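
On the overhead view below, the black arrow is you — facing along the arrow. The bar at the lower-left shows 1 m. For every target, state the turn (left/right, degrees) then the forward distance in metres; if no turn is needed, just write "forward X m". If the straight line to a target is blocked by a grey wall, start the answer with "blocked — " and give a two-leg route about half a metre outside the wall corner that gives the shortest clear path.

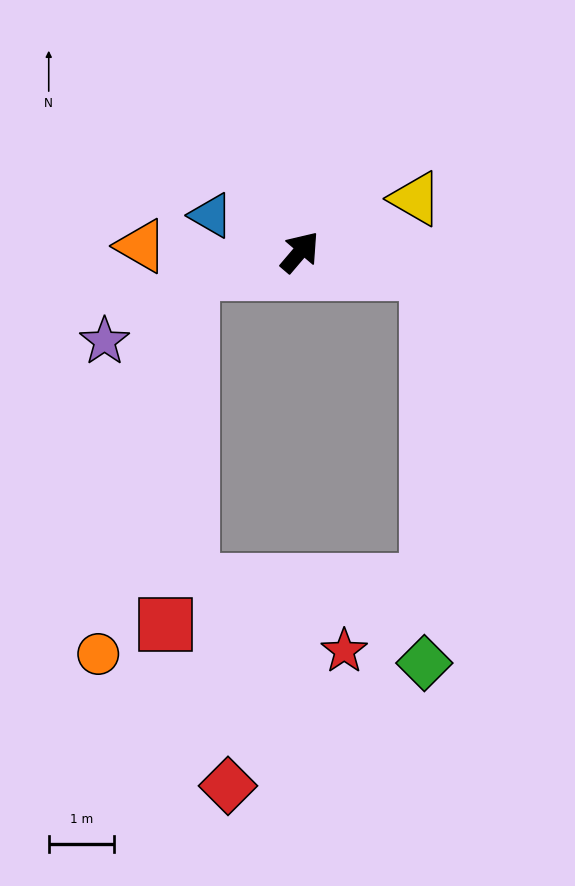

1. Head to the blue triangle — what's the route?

turn left 108°, forward 1.5 m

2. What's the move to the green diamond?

blocked — turn right 59°, forward 2.0 m, then turn right 81°, forward 6.0 m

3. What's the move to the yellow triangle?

turn right 25°, forward 1.9 m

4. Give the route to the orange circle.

blocked — turn left 141°, forward 1.7 m, then turn left 66°, forward 6.0 m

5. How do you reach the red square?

blocked — turn left 141°, forward 1.7 m, then turn left 75°, forward 5.4 m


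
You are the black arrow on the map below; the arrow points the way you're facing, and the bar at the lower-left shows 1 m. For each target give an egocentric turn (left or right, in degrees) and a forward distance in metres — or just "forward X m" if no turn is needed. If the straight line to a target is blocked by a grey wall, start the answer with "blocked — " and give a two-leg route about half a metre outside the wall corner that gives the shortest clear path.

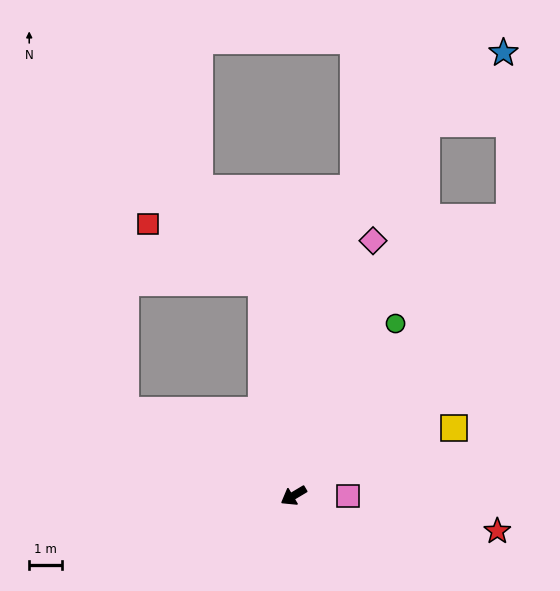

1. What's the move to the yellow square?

turn left 172°, forward 5.3 m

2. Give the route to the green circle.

turn right 151°, forward 6.1 m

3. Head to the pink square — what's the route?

turn left 148°, forward 1.6 m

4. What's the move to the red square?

blocked — turn right 112°, forward 6.6 m, then turn left 54°, forward 3.9 m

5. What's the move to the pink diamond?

turn right 138°, forward 8.1 m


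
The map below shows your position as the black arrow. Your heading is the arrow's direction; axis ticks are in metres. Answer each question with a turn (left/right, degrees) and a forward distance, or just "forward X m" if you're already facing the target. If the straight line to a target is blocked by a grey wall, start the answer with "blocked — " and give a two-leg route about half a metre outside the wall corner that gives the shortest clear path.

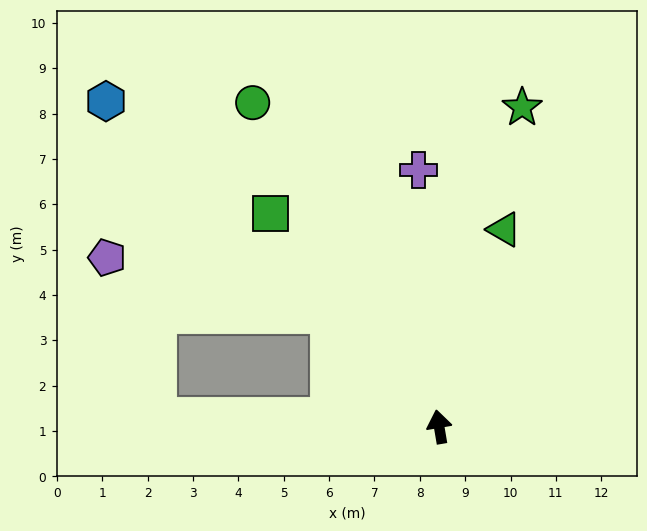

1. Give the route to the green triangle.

turn right 28°, forward 4.6 m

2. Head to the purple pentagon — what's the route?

blocked — turn left 35°, forward 3.5 m, then turn left 31°, forward 5.1 m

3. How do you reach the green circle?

turn left 20°, forward 8.2 m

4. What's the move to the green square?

turn left 29°, forward 6.0 m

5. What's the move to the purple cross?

turn right 5°, forward 5.7 m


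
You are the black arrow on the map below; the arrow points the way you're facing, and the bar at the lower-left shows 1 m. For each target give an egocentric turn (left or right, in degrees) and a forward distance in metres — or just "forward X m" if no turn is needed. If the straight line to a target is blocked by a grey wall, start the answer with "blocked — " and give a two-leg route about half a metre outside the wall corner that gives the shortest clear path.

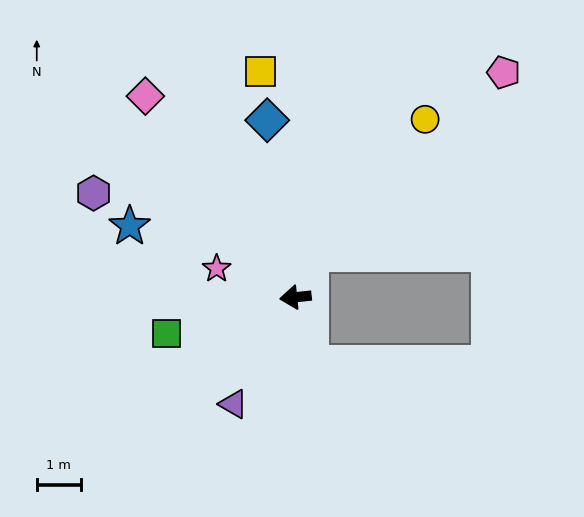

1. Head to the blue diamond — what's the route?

turn right 87°, forward 4.1 m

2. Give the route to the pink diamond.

turn right 59°, forward 5.7 m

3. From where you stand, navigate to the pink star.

turn right 26°, forward 1.9 m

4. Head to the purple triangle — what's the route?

turn left 54°, forward 2.8 m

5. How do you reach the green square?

turn left 10°, forward 3.0 m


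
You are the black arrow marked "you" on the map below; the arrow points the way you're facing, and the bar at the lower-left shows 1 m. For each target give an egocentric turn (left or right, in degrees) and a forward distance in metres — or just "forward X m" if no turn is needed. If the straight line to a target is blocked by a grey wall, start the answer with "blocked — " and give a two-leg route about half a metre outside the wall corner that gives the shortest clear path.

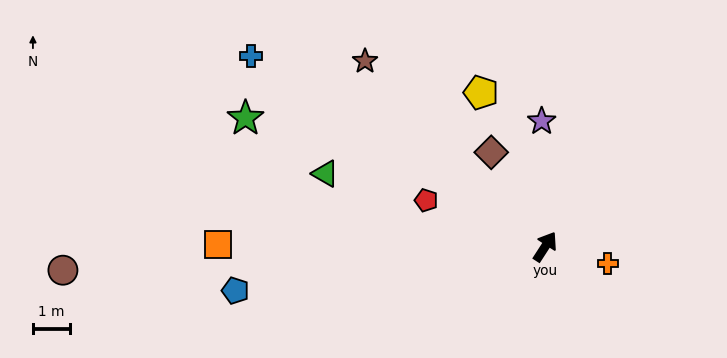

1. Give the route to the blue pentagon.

turn left 131°, forward 8.5 m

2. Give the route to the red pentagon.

turn left 102°, forward 3.5 m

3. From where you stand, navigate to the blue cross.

turn left 90°, forward 9.5 m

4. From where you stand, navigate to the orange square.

turn left 123°, forward 8.9 m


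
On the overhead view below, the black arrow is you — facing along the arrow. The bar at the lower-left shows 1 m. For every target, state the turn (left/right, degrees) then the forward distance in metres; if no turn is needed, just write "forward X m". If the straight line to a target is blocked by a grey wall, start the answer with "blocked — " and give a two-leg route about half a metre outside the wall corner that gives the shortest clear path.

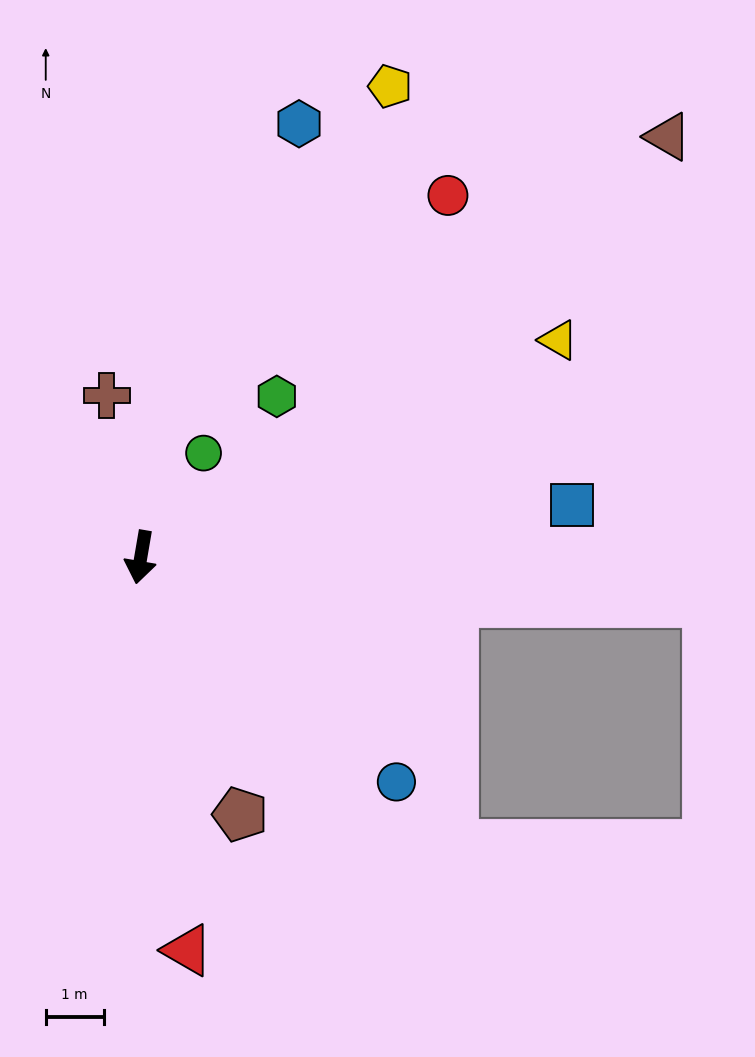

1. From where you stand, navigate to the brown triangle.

turn left 138°, forward 11.7 m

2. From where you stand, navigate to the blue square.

turn left 107°, forward 7.5 m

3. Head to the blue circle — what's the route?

turn left 58°, forward 5.9 m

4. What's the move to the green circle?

turn left 159°, forward 2.1 m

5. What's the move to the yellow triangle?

turn left 127°, forward 8.1 m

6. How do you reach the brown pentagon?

turn left 31°, forward 4.8 m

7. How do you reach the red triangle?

turn left 16°, forward 6.8 m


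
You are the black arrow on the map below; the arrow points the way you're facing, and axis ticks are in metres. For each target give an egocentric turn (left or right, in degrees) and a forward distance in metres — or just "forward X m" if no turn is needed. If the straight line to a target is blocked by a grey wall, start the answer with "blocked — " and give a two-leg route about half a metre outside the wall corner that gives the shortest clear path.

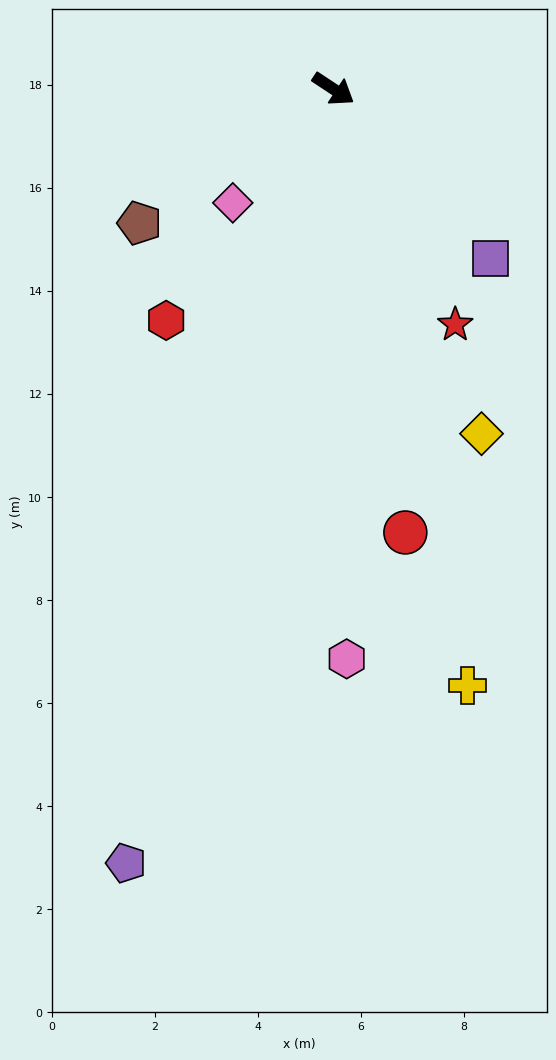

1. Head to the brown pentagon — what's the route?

turn right 112°, forward 4.6 m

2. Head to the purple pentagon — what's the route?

turn right 72°, forward 15.6 m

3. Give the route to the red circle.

turn right 47°, forward 8.7 m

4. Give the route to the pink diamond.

turn right 98°, forward 3.0 m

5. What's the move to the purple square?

turn right 14°, forward 4.5 m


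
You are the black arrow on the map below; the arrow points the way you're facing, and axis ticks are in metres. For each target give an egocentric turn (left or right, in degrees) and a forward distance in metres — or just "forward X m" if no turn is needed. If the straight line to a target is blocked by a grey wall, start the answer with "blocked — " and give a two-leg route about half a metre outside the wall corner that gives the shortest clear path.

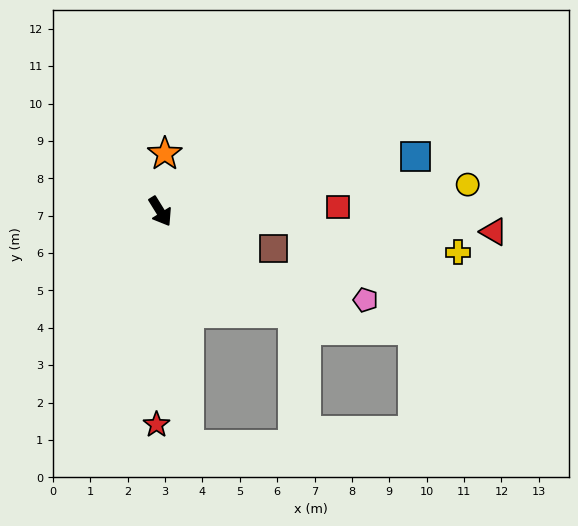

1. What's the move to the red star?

turn right 33°, forward 5.7 m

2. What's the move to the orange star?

turn left 144°, forward 1.5 m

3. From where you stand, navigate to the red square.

turn left 60°, forward 4.8 m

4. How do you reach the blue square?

turn left 70°, forward 7.0 m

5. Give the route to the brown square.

turn left 40°, forward 3.2 m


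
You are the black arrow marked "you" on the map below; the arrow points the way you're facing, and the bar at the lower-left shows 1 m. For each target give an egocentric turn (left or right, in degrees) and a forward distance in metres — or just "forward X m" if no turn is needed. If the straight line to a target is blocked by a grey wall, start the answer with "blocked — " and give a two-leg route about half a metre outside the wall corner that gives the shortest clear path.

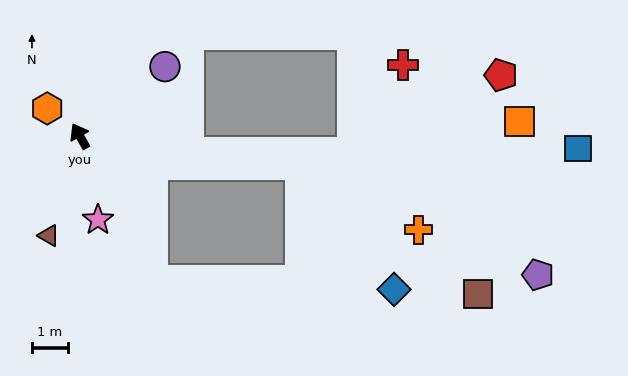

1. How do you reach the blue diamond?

blocked — turn right 127°, forward 6.2 m, then turn right 46°, forward 4.3 m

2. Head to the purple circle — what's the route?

turn right 80°, forward 3.1 m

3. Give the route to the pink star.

turn left 163°, forward 2.4 m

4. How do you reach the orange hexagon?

turn left 20°, forward 1.2 m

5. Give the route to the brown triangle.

turn left 133°, forward 2.9 m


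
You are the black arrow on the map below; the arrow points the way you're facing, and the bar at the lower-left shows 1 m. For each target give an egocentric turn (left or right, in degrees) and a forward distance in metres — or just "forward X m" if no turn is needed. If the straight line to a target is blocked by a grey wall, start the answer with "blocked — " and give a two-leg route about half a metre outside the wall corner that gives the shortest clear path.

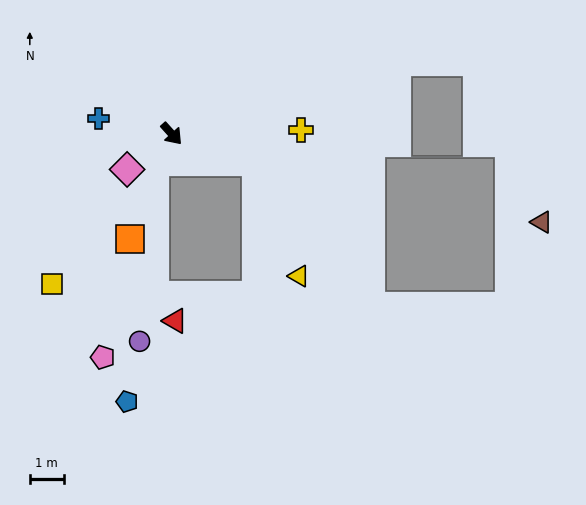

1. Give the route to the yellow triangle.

blocked — turn left 30°, forward 2.6 m, then turn right 52°, forward 3.6 m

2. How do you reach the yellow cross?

turn left 50°, forward 3.8 m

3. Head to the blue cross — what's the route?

turn right 144°, forward 2.2 m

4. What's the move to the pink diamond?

turn right 93°, forward 1.7 m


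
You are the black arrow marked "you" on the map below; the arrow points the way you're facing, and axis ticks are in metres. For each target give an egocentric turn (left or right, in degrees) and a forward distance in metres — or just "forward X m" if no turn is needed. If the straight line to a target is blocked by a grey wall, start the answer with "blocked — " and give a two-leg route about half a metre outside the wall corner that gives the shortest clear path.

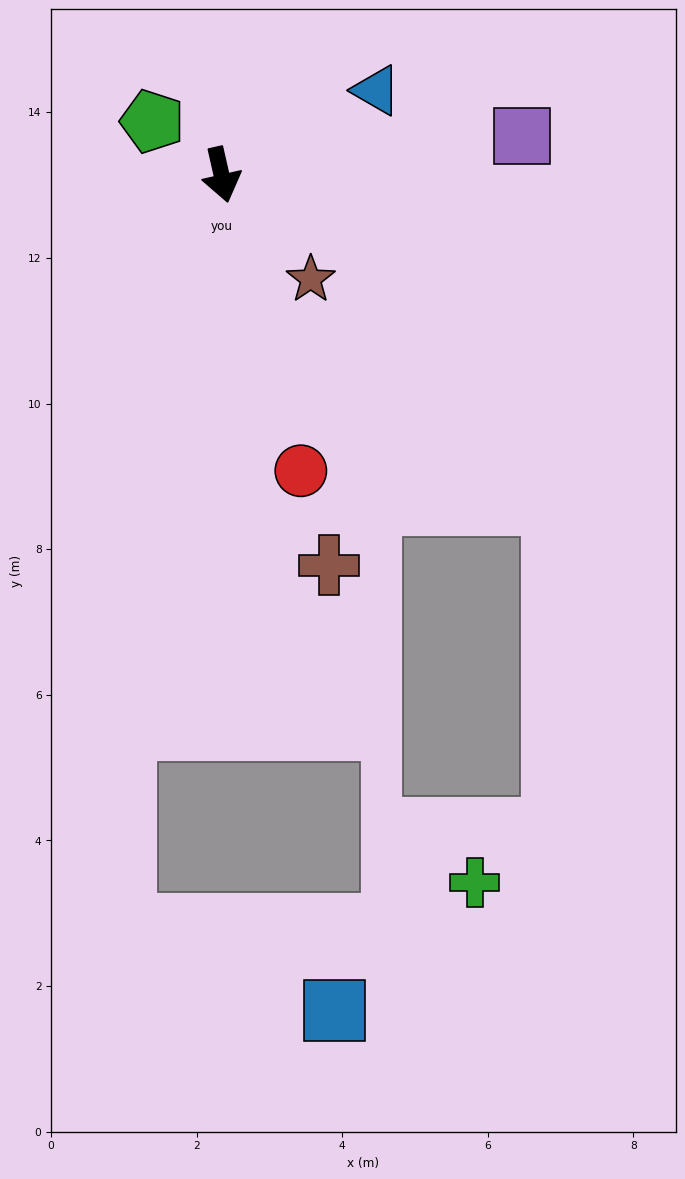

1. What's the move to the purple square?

turn left 85°, forward 4.2 m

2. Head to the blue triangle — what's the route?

turn left 106°, forward 2.4 m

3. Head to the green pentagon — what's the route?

turn right 140°, forward 1.2 m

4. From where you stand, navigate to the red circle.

turn left 2°, forward 4.2 m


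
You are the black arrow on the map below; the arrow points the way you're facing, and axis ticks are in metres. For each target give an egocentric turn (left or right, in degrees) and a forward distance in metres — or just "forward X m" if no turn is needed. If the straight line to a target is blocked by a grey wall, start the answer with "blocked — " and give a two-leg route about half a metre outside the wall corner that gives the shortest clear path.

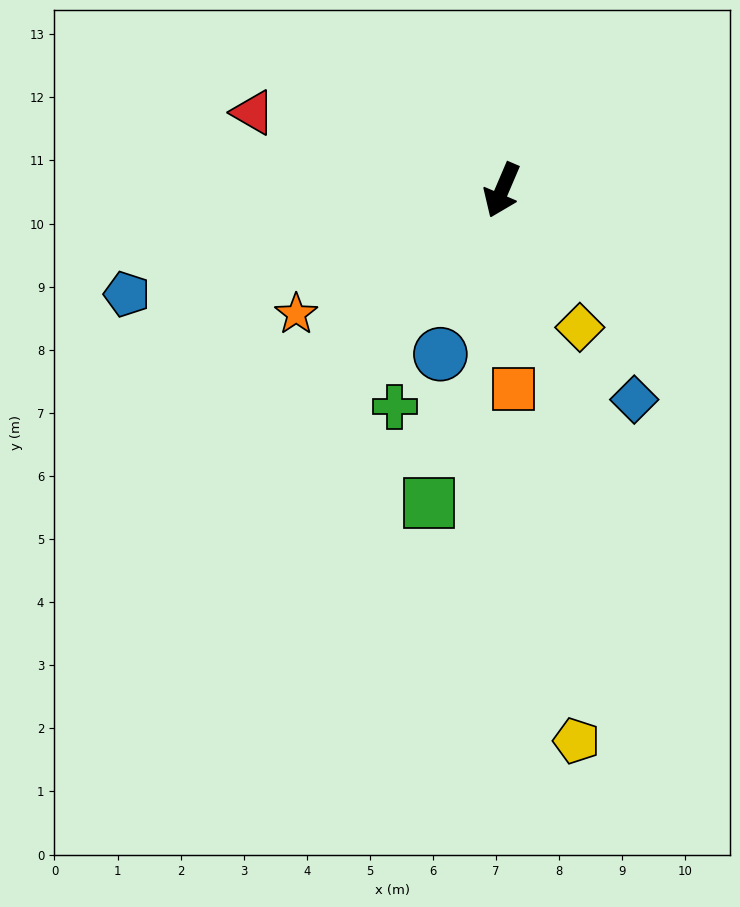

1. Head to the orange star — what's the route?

turn right 36°, forward 3.8 m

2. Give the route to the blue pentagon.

turn right 51°, forward 6.2 m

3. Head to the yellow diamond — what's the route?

turn left 53°, forward 2.5 m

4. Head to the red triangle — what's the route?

turn right 84°, forward 4.1 m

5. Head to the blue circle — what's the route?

turn left 3°, forward 2.8 m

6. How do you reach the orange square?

turn left 27°, forward 3.2 m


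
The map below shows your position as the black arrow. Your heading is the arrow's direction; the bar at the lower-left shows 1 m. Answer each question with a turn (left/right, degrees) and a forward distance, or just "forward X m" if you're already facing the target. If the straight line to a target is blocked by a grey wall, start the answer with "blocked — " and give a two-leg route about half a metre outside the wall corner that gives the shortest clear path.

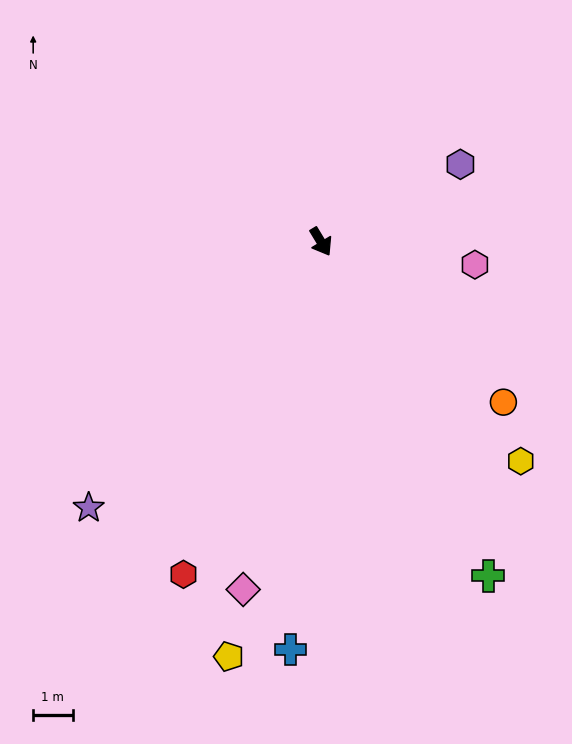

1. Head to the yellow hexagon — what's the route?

turn left 11°, forward 7.5 m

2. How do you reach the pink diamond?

turn right 44°, forward 9.0 m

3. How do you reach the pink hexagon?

turn left 50°, forward 3.9 m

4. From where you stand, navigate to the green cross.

turn right 5°, forward 9.5 m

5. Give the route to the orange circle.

turn left 18°, forward 6.2 m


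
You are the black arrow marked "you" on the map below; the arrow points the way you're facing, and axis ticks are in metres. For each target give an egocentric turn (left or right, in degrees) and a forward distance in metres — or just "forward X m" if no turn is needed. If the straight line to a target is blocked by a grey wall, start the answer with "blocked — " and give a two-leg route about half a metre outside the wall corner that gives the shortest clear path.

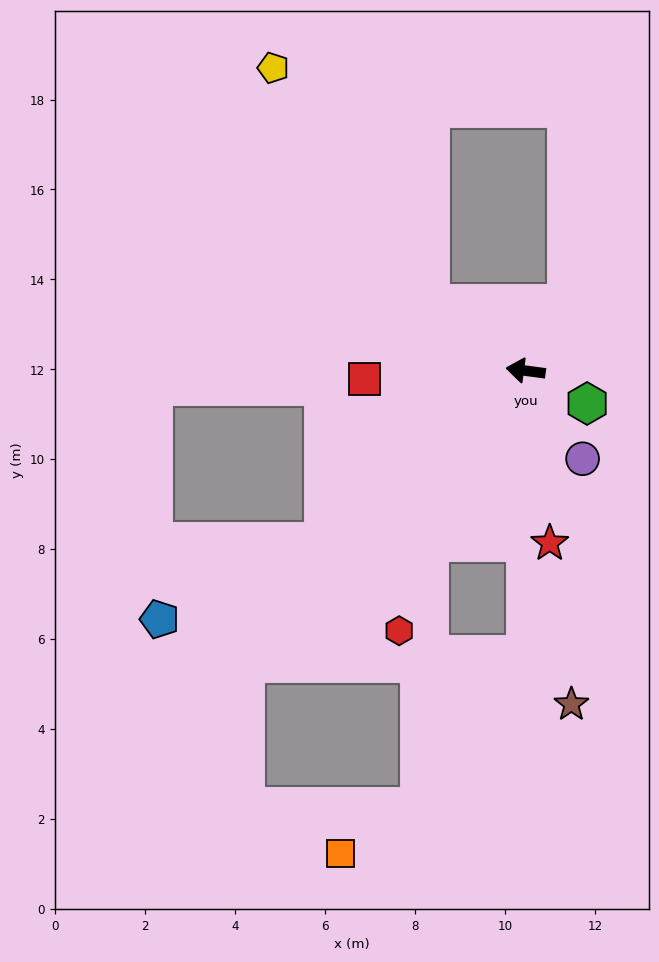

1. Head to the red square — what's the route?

turn left 10°, forward 3.6 m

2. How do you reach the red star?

turn left 106°, forward 3.9 m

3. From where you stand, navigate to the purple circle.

turn left 130°, forward 2.3 m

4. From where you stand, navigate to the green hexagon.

turn left 159°, forward 1.5 m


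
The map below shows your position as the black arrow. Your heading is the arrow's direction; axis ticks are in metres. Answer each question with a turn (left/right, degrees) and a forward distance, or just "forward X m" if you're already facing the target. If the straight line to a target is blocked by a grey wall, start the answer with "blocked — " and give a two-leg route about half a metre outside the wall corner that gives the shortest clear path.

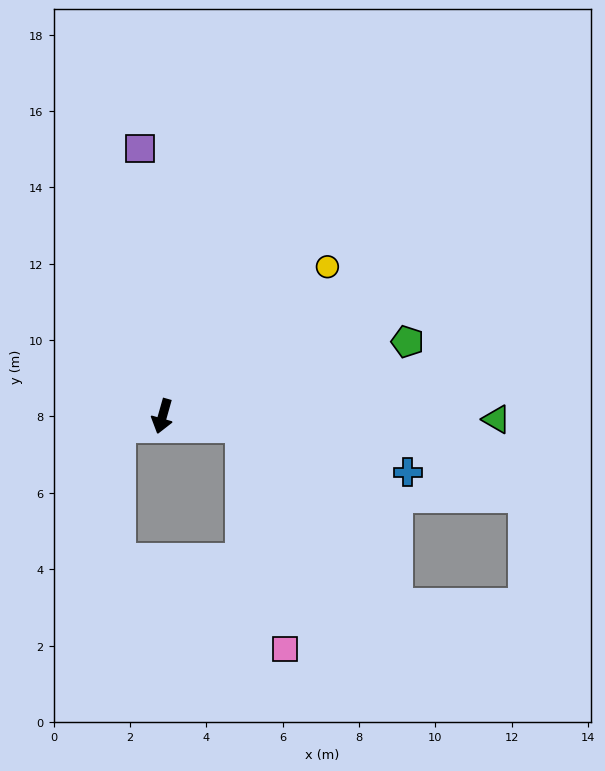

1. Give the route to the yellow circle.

turn left 148°, forward 5.8 m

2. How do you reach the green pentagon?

turn left 123°, forward 6.7 m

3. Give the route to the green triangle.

turn left 105°, forward 8.7 m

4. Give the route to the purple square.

turn right 159°, forward 7.0 m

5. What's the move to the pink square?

blocked — turn left 98°, forward 2.1 m, then turn right 71°, forward 6.0 m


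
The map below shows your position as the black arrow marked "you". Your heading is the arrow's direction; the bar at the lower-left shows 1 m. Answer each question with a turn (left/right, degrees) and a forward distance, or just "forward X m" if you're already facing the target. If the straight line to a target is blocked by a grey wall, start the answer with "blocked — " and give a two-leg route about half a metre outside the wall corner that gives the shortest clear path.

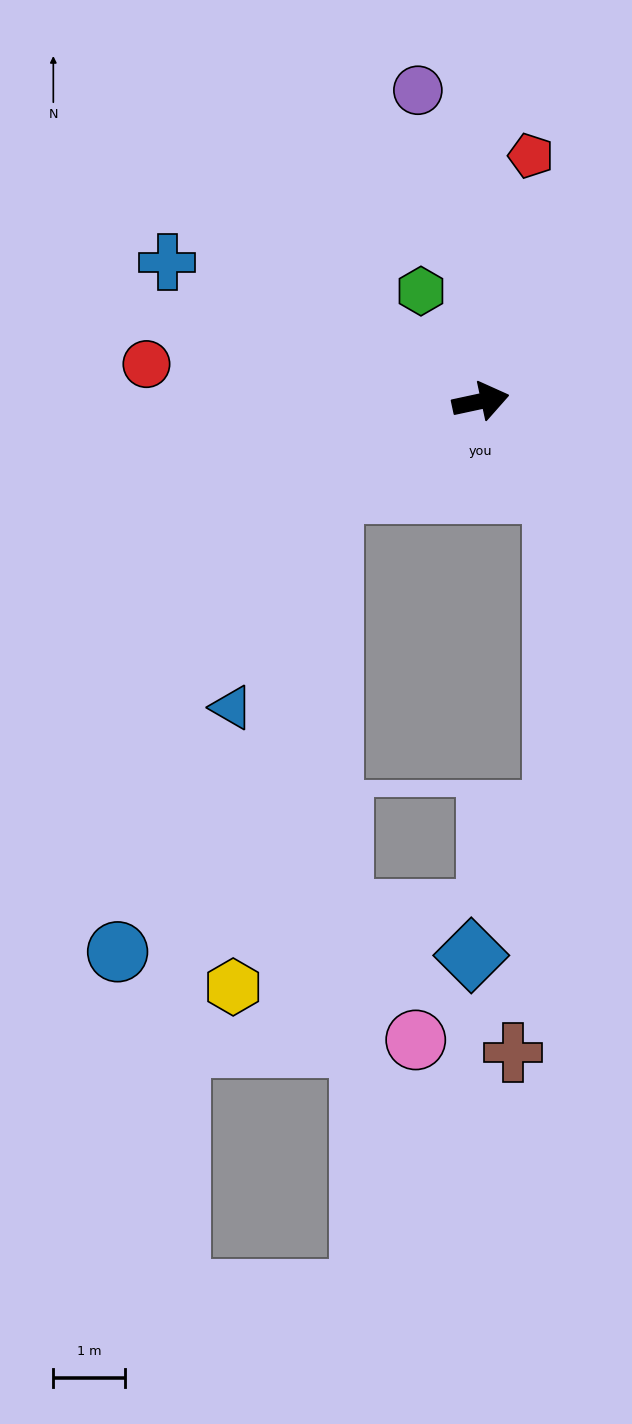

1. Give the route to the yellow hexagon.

blocked — turn right 161°, forward 2.4 m, then turn left 47°, forward 7.0 m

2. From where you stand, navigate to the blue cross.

turn left 144°, forward 4.8 m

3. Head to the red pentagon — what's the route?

turn left 66°, forward 3.5 m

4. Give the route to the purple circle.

turn left 89°, forward 4.4 m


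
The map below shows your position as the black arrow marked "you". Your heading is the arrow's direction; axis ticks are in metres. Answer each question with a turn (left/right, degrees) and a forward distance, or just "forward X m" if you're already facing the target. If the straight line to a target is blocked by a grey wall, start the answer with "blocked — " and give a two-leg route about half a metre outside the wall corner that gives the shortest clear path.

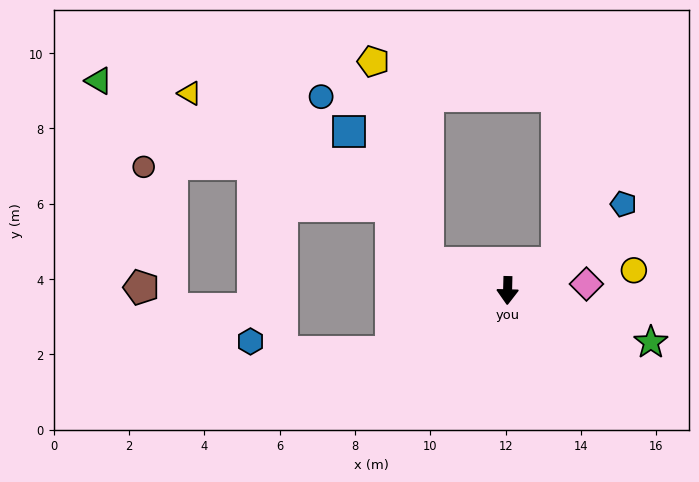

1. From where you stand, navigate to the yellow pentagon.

blocked — turn right 108°, forward 2.2 m, then turn right 55°, forward 5.5 m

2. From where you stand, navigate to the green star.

turn left 72°, forward 4.0 m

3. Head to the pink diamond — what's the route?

turn left 96°, forward 2.1 m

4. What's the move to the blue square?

blocked — turn right 108°, forward 2.2 m, then turn right 39°, forward 4.1 m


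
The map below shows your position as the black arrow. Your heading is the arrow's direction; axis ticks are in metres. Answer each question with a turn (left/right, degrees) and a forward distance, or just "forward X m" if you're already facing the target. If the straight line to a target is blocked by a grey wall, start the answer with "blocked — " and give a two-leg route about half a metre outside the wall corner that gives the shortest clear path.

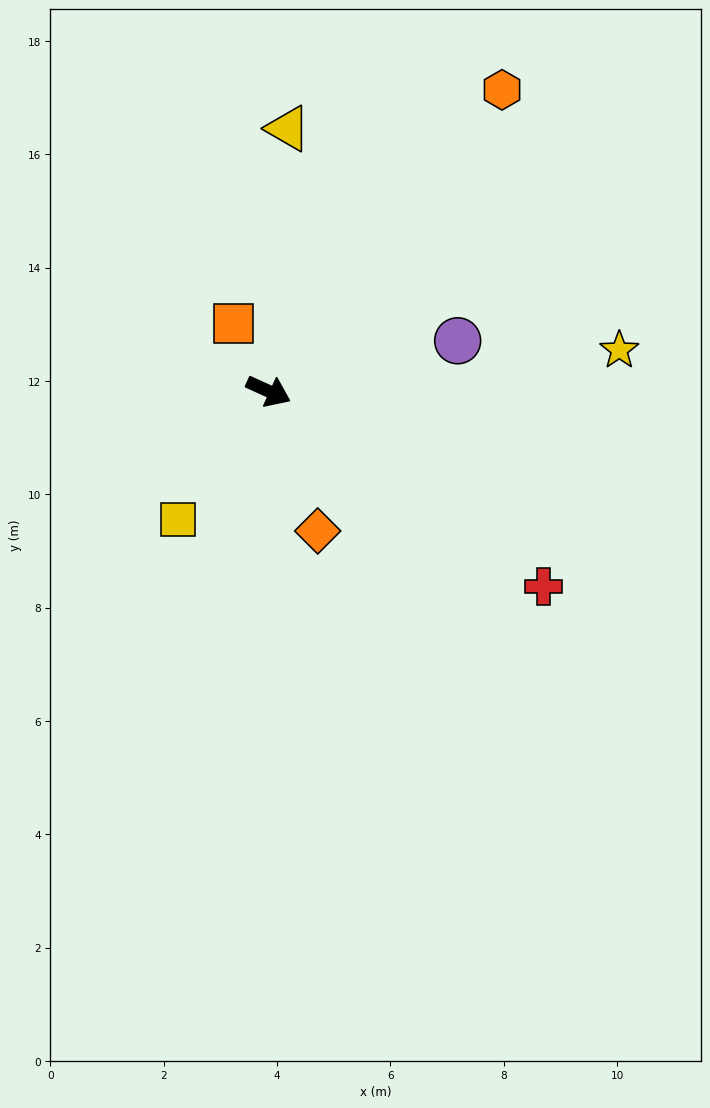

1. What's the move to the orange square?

turn left 142°, forward 1.4 m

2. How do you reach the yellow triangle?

turn left 110°, forward 4.6 m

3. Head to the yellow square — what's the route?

turn right 101°, forward 2.8 m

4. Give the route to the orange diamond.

turn right 46°, forward 2.6 m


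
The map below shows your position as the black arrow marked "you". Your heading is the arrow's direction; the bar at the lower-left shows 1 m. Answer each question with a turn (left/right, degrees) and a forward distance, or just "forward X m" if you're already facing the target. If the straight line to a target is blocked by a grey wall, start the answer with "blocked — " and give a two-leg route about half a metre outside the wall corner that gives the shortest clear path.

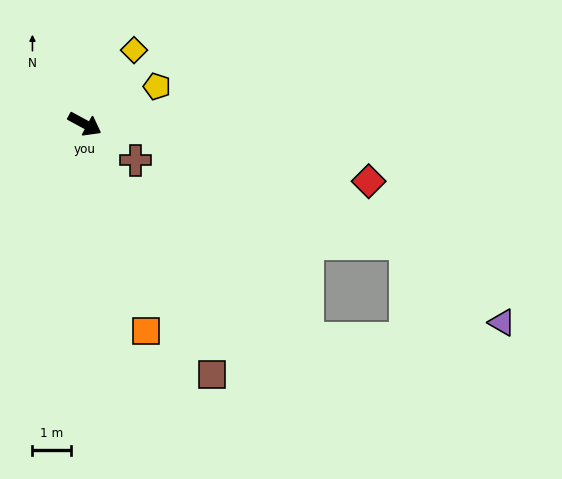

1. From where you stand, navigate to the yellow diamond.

turn left 85°, forward 2.3 m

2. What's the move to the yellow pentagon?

turn left 56°, forward 2.1 m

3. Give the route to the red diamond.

turn left 17°, forward 7.6 m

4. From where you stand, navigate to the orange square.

turn right 45°, forward 5.7 m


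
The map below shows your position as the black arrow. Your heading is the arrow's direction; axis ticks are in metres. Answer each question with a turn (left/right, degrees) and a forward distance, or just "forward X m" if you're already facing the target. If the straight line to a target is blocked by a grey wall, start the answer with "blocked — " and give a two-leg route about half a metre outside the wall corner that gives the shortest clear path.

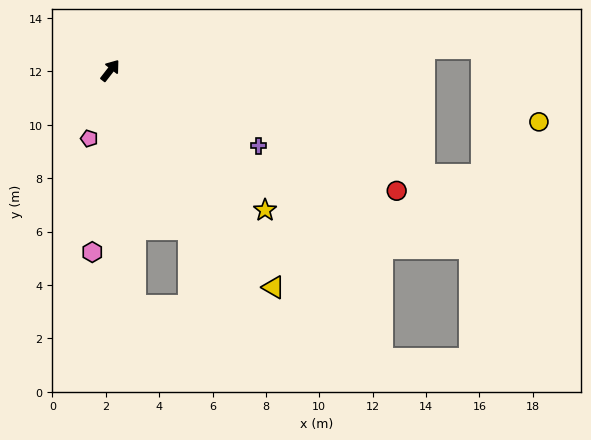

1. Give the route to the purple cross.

turn right 79°, forward 6.2 m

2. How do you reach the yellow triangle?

turn right 105°, forward 10.2 m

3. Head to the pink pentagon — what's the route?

turn right 159°, forward 2.7 m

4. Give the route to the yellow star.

turn right 94°, forward 7.8 m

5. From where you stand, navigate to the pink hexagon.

turn right 148°, forward 6.8 m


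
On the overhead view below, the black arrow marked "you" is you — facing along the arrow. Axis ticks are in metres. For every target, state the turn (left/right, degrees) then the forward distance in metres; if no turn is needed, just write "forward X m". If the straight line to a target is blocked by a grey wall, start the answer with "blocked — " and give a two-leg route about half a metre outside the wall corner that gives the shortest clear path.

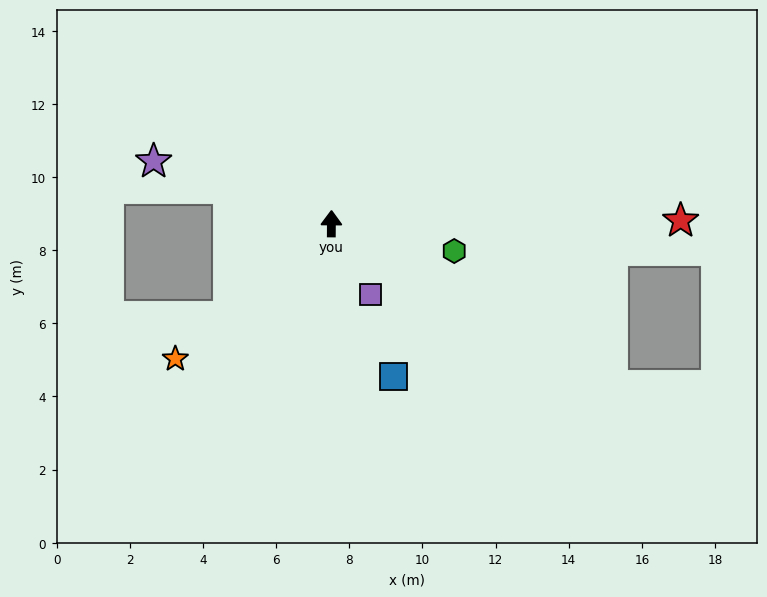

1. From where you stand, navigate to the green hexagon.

turn right 102°, forward 3.4 m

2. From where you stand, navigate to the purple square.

turn right 151°, forward 2.2 m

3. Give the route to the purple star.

turn left 71°, forward 5.1 m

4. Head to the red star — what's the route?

turn right 89°, forward 9.5 m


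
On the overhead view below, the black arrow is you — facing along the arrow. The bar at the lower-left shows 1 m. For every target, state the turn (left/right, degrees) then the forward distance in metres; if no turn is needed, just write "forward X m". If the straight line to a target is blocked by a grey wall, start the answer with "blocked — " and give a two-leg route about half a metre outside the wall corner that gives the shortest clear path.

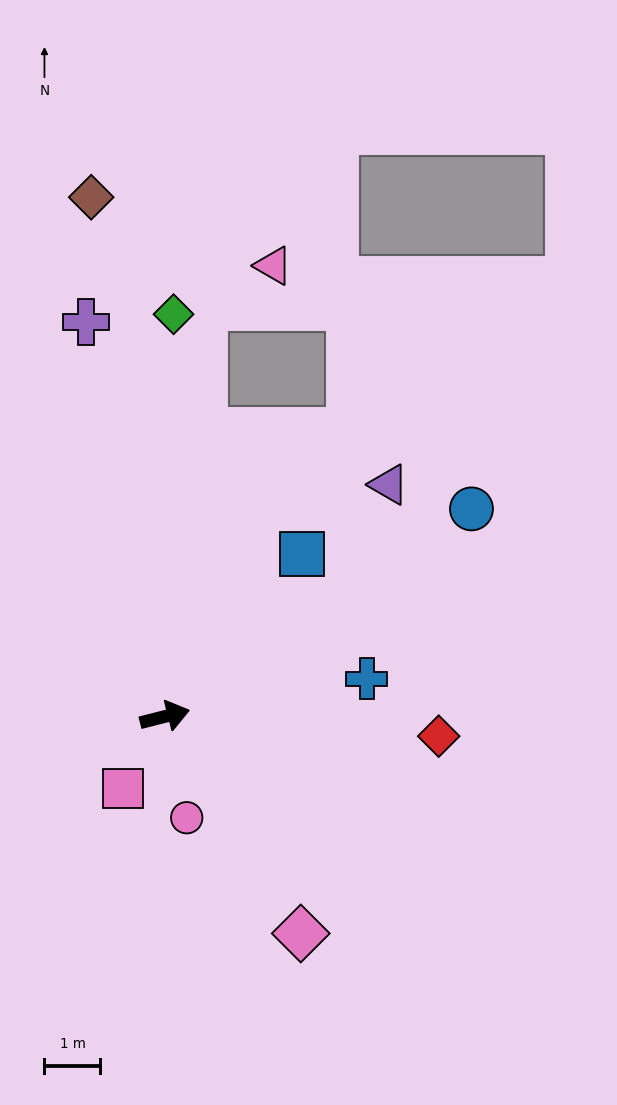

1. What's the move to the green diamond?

turn left 74°, forward 7.2 m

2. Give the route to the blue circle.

turn left 20°, forward 6.6 m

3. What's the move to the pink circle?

turn right 92°, forward 1.8 m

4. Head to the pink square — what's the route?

turn right 134°, forward 1.5 m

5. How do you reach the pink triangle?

blocked — turn left 70°, forward 7.4 m, then turn right 54°, forward 1.4 m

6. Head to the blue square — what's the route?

turn left 36°, forward 3.8 m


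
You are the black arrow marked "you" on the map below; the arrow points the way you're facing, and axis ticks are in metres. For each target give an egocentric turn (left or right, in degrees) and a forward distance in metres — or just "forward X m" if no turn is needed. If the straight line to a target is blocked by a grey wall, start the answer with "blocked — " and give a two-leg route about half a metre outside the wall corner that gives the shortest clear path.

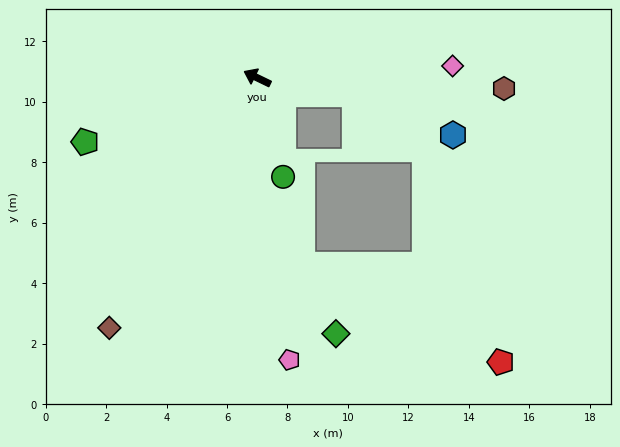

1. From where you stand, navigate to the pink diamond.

turn right 151°, forward 6.5 m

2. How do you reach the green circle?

turn left 130°, forward 3.4 m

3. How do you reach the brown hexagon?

turn right 157°, forward 8.2 m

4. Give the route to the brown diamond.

turn left 85°, forward 9.6 m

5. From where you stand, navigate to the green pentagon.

turn left 46°, forward 6.1 m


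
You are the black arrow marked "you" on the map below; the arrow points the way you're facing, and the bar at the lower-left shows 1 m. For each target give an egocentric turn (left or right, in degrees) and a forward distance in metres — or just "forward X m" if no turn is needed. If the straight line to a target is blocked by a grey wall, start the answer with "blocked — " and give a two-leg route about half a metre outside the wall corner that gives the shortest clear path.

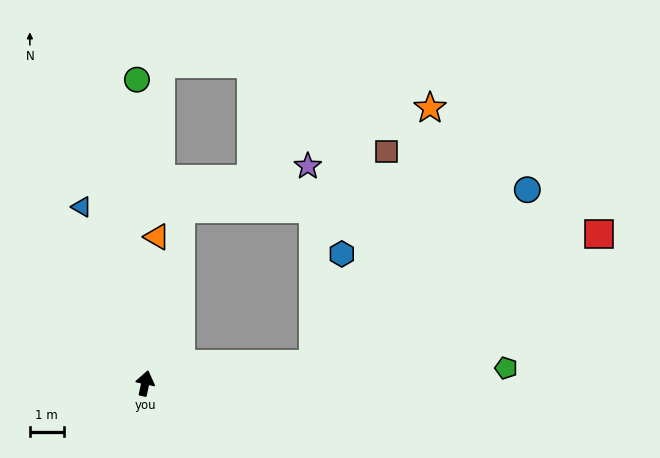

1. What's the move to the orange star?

blocked — turn right 71°, forward 5.0 m, then turn left 59°, forward 8.3 m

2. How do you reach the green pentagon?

turn right 75°, forward 10.6 m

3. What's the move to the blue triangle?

turn left 32°, forward 5.5 m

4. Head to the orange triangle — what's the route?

turn left 8°, forward 4.3 m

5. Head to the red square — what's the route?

blocked — turn right 71°, forward 5.0 m, then turn left 18°, forward 9.2 m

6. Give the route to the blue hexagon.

blocked — turn right 71°, forward 5.0 m, then turn left 69°, forward 3.3 m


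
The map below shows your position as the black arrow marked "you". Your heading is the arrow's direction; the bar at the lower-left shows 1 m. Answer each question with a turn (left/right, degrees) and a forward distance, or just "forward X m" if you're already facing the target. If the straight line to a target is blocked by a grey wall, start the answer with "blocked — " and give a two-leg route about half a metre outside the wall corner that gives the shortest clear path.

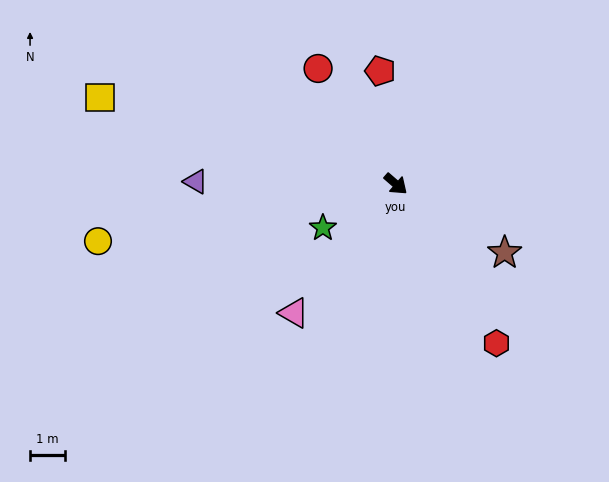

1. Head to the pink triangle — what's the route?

turn right 87°, forward 4.8 m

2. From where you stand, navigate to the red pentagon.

turn left 139°, forward 3.3 m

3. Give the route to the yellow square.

turn right 155°, forward 8.9 m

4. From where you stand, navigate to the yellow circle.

turn right 128°, forward 8.8 m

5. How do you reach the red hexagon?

turn right 17°, forward 5.4 m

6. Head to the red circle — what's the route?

turn left 165°, forward 4.0 m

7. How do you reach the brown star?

turn left 9°, forward 3.7 m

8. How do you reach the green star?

turn right 108°, forward 2.5 m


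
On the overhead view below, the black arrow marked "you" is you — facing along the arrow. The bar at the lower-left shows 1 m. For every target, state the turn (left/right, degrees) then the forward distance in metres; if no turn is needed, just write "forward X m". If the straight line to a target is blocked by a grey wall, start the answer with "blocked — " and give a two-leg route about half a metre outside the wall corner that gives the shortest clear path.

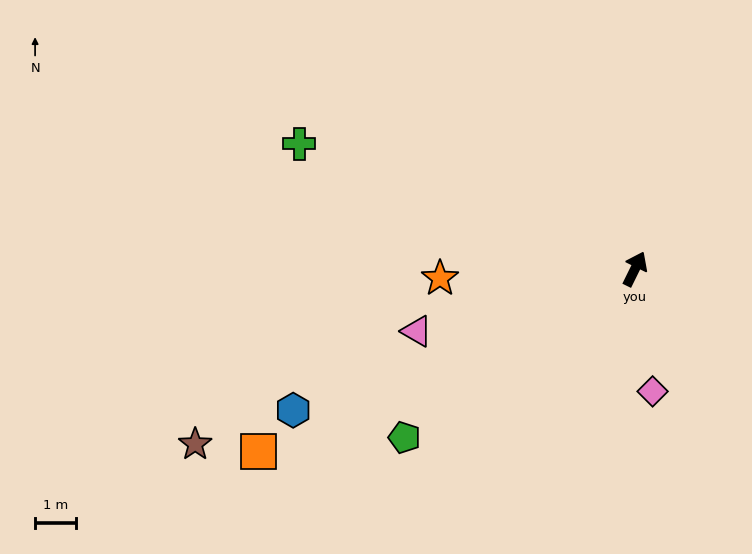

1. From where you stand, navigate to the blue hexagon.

turn left 139°, forward 9.0 m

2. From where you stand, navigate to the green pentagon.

turn left 152°, forward 6.9 m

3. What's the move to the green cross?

turn left 96°, forward 8.7 m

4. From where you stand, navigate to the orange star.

turn left 119°, forward 4.7 m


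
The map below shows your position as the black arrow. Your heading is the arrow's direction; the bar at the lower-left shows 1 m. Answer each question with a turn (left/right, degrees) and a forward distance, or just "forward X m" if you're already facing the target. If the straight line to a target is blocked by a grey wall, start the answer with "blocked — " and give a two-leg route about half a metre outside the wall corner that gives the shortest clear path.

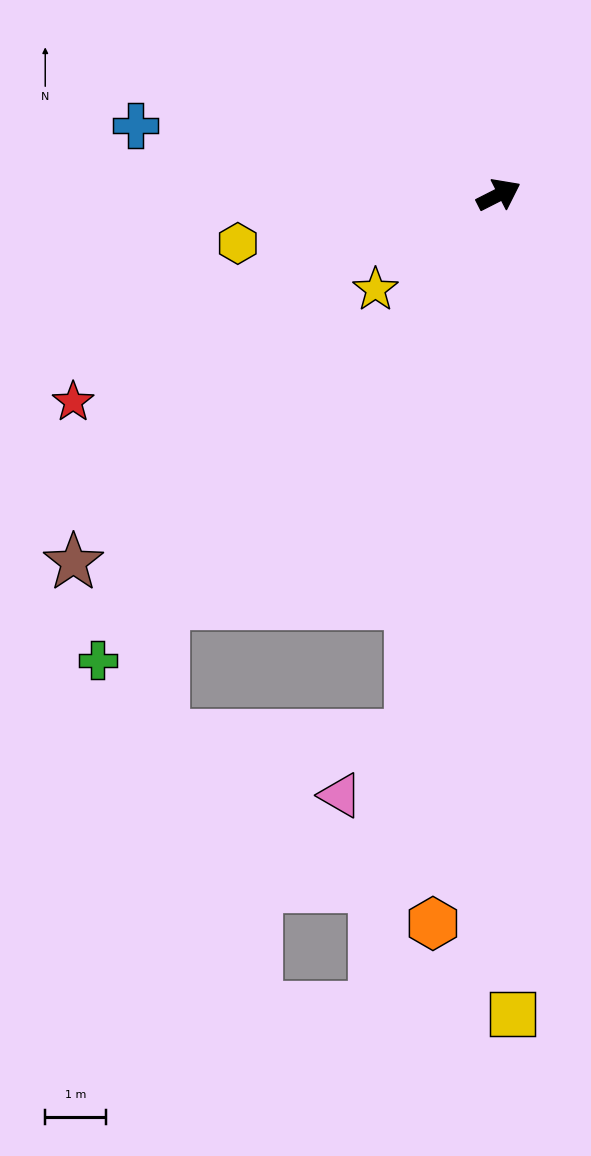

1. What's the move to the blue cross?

turn left 142°, forward 6.1 m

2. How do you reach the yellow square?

turn right 116°, forward 13.5 m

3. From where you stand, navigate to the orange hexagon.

turn right 122°, forward 12.1 m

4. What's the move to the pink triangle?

blocked — turn right 126°, forward 9.1 m, then turn right 40°, forward 1.5 m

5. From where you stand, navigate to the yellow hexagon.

turn left 164°, forward 4.4 m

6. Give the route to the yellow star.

turn right 169°, forward 2.6 m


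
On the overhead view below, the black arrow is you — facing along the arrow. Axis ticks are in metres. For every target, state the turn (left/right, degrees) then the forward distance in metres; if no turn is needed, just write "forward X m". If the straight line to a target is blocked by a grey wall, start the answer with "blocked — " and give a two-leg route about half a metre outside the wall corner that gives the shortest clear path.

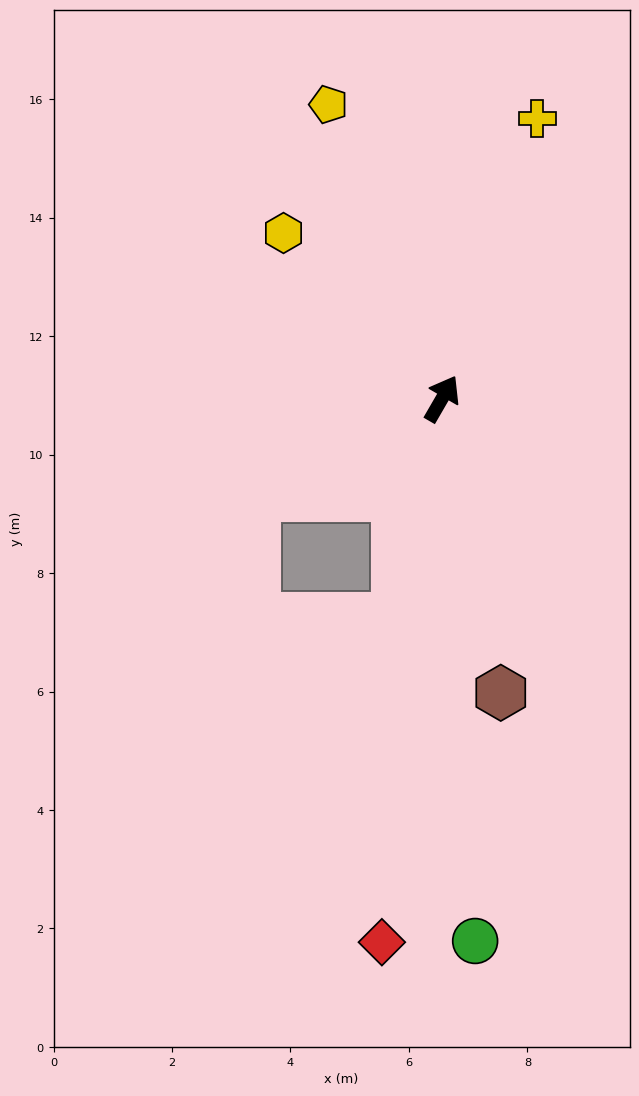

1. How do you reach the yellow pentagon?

turn left 51°, forward 5.3 m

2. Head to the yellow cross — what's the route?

turn left 11°, forward 5.0 m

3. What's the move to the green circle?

turn right 146°, forward 9.2 m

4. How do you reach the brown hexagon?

turn right 139°, forward 5.1 m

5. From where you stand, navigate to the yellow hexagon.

turn left 74°, forward 3.9 m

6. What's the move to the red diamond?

turn right 156°, forward 9.2 m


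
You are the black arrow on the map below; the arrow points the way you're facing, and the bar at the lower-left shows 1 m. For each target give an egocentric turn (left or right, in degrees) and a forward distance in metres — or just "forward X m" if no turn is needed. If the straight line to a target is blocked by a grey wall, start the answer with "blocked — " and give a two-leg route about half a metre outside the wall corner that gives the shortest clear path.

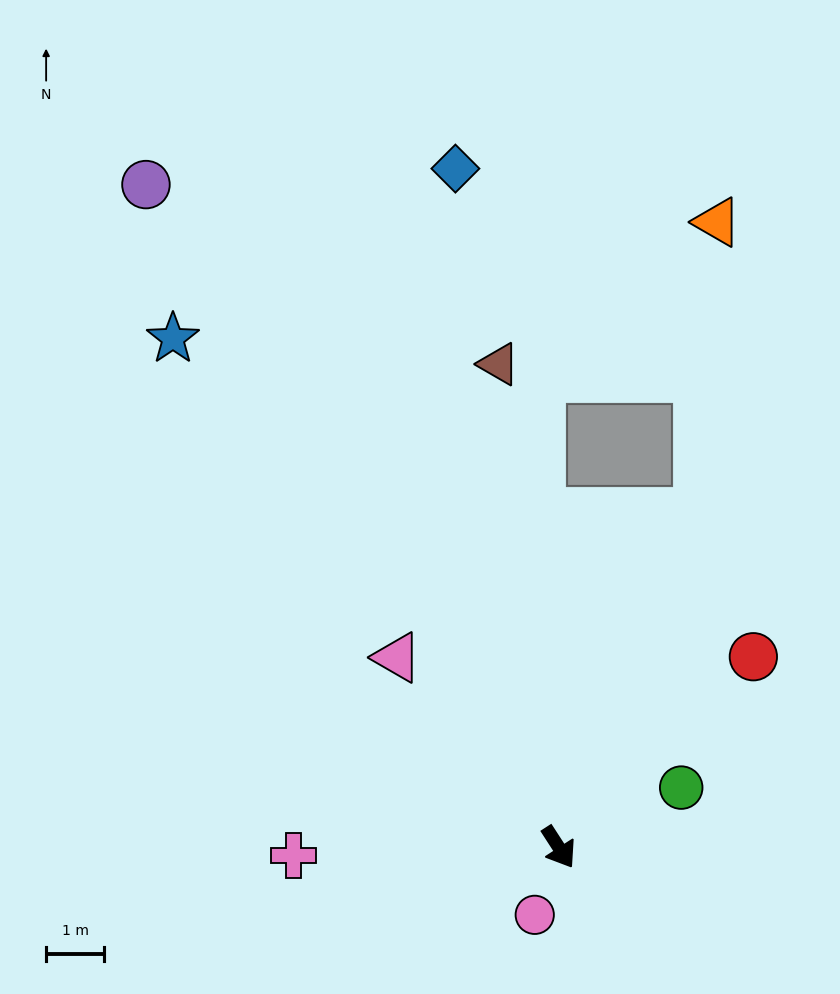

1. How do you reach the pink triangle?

turn right 172°, forward 4.3 m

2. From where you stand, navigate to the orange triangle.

blocked — turn left 125°, forward 6.2 m, then turn left 18°, forward 5.0 m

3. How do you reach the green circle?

turn left 83°, forward 2.3 m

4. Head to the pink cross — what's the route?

turn right 121°, forward 4.6 m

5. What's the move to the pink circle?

turn right 52°, forward 1.2 m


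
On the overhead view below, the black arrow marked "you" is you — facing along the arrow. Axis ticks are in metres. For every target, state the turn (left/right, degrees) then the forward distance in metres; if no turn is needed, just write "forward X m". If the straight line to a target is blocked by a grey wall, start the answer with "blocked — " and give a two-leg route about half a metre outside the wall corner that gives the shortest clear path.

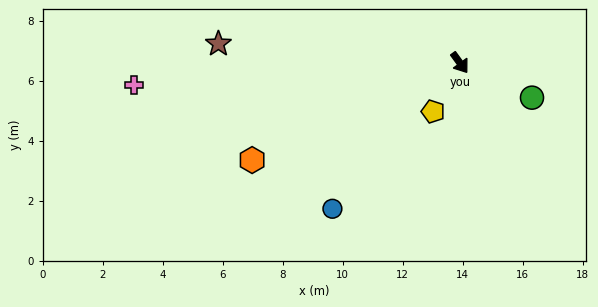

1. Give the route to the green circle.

turn left 28°, forward 2.7 m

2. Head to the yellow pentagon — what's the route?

turn right 65°, forward 1.9 m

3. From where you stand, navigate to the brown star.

turn right 130°, forward 8.1 m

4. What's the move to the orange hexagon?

turn right 101°, forward 7.6 m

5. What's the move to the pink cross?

turn right 122°, forward 10.9 m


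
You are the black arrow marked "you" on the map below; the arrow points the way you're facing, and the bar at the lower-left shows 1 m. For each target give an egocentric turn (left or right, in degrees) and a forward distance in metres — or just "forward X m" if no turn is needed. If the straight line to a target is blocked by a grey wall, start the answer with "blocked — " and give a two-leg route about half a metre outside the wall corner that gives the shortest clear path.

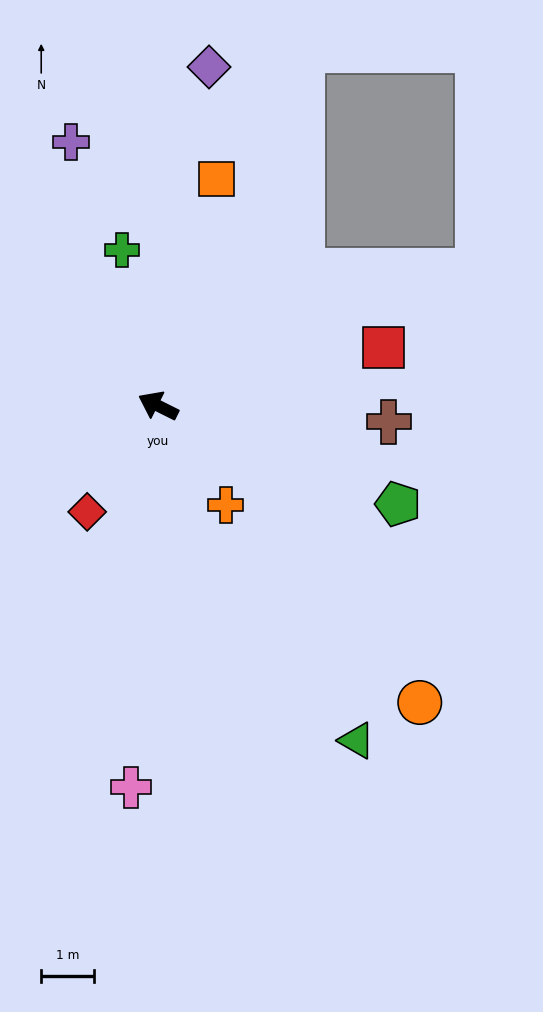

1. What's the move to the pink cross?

turn left 112°, forward 7.3 m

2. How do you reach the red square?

turn right 139°, forward 4.4 m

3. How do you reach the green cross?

turn right 50°, forward 3.0 m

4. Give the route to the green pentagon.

turn right 176°, forward 4.9 m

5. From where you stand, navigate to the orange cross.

turn left 151°, forward 2.3 m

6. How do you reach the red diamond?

turn left 83°, forward 2.4 m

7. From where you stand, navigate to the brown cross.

turn right 157°, forward 4.4 m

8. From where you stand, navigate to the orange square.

turn right 78°, forward 4.5 m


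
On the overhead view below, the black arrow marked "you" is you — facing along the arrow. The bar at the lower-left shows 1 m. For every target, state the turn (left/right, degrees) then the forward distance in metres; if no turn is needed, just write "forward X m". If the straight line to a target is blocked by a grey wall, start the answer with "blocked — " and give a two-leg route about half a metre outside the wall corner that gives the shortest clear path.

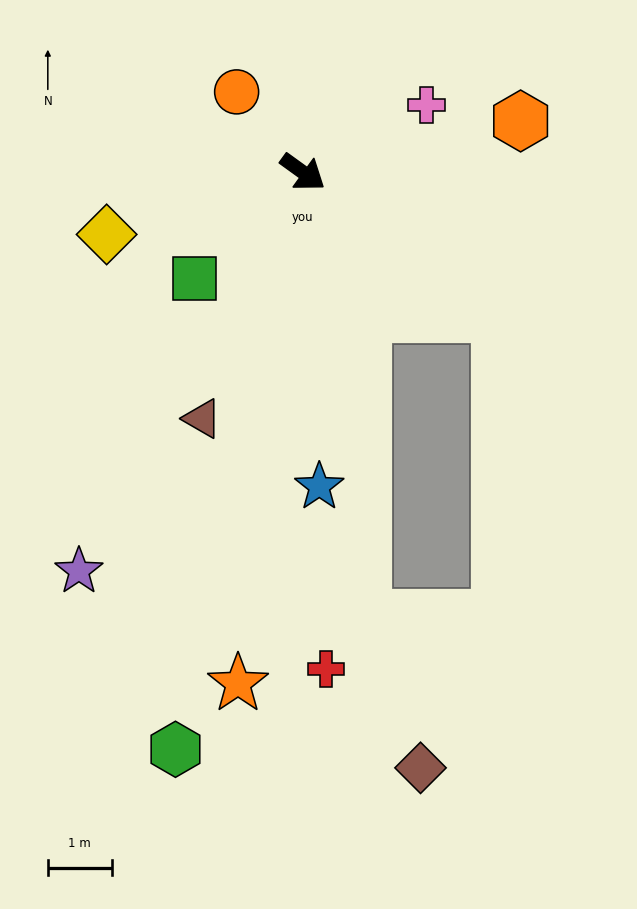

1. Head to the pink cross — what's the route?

turn left 64°, forward 2.2 m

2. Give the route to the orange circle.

turn left 165°, forward 1.6 m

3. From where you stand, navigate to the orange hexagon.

turn left 49°, forward 3.5 m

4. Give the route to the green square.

turn right 100°, forward 2.4 m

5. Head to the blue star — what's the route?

turn right 51°, forward 4.9 m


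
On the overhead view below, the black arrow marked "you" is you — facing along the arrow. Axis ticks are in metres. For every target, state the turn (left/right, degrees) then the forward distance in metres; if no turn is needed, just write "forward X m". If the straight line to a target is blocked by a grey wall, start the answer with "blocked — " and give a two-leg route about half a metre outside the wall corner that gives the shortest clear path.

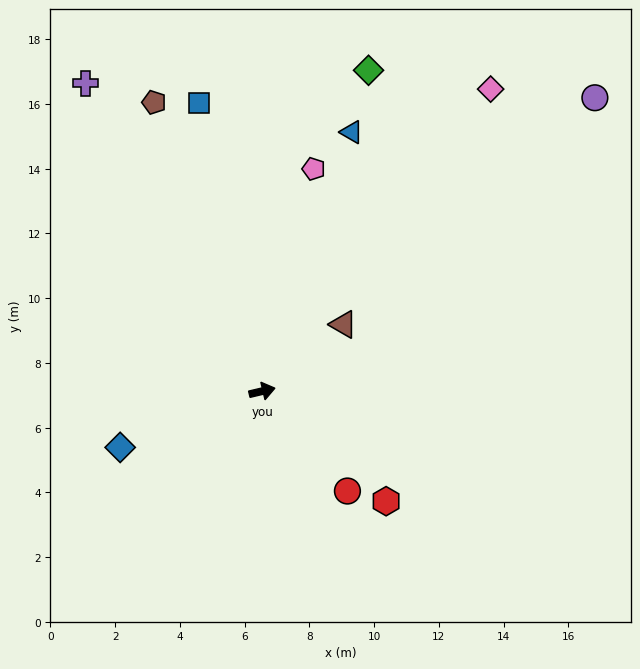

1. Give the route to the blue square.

turn left 89°, forward 9.1 m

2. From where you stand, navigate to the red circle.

turn right 63°, forward 4.1 m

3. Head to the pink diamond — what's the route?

turn left 40°, forward 11.7 m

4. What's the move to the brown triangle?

turn left 26°, forward 3.2 m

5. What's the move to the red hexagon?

turn right 55°, forward 5.1 m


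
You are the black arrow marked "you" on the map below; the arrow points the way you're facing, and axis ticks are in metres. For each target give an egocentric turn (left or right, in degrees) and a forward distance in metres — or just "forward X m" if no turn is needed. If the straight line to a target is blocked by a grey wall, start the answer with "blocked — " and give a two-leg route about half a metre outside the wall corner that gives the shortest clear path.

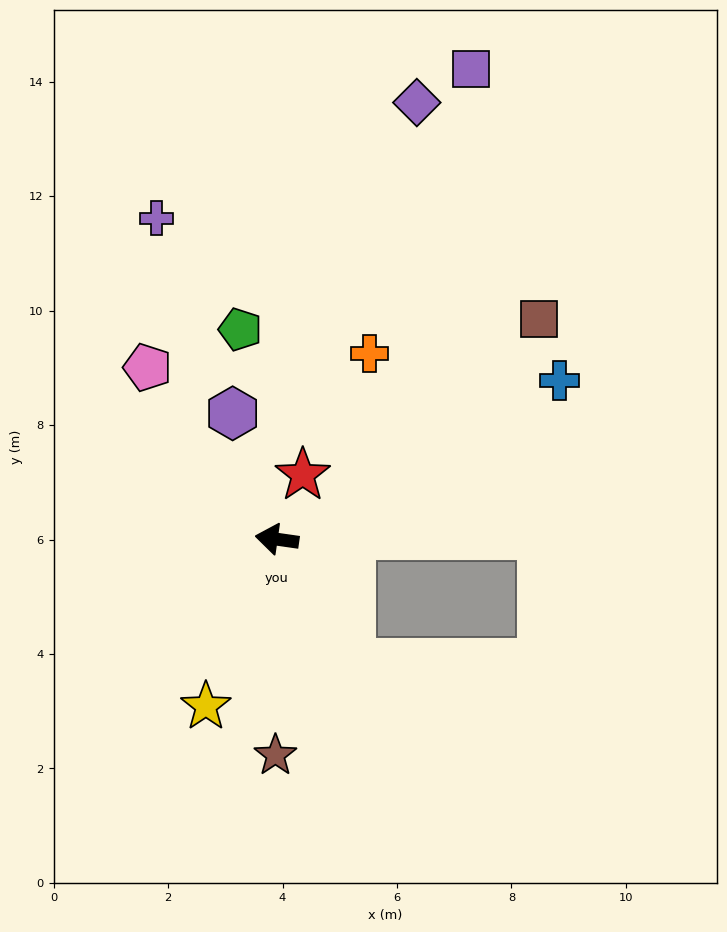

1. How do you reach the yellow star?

turn left 75°, forward 3.2 m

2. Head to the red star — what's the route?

turn right 104°, forward 1.2 m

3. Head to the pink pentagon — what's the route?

turn right 45°, forward 3.8 m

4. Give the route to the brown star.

turn left 98°, forward 3.8 m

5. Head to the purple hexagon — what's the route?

turn right 62°, forward 2.3 m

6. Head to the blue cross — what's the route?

turn right 143°, forward 5.7 m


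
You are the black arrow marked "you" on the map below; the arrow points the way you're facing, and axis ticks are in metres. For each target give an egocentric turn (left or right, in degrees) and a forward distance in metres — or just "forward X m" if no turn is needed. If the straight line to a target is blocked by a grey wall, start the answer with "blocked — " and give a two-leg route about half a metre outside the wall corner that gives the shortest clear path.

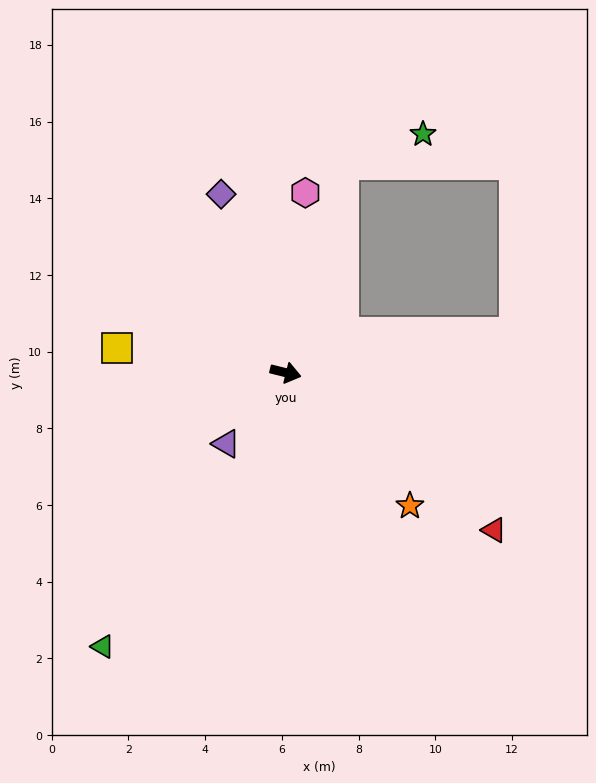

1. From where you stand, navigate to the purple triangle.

turn right 116°, forward 2.4 m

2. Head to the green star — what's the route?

blocked — turn left 89°, forward 5.6 m, then turn right 55°, forward 2.2 m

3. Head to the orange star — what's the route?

turn right 33°, forward 4.8 m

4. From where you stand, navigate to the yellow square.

turn right 174°, forward 4.4 m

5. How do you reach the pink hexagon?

turn left 98°, forward 4.7 m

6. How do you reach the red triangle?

turn right 23°, forward 6.8 m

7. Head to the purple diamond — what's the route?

turn left 124°, forward 4.9 m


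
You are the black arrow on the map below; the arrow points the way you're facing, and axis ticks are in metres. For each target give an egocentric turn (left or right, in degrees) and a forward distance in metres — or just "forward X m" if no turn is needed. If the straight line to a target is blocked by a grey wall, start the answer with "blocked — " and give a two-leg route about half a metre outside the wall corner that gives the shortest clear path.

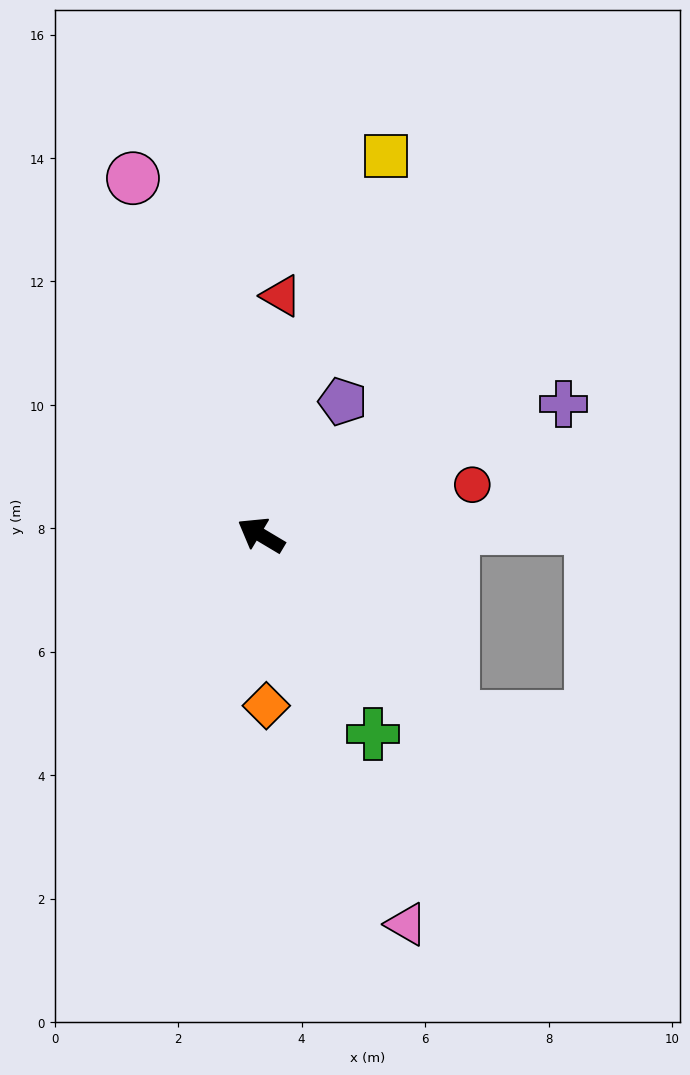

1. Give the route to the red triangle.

turn right 64°, forward 3.9 m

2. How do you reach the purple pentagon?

turn right 91°, forward 2.5 m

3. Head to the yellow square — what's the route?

turn right 77°, forward 6.5 m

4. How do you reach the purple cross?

turn right 126°, forward 5.3 m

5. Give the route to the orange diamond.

turn left 123°, forward 2.8 m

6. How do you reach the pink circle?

turn right 39°, forward 6.1 m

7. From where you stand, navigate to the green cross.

turn left 150°, forward 3.7 m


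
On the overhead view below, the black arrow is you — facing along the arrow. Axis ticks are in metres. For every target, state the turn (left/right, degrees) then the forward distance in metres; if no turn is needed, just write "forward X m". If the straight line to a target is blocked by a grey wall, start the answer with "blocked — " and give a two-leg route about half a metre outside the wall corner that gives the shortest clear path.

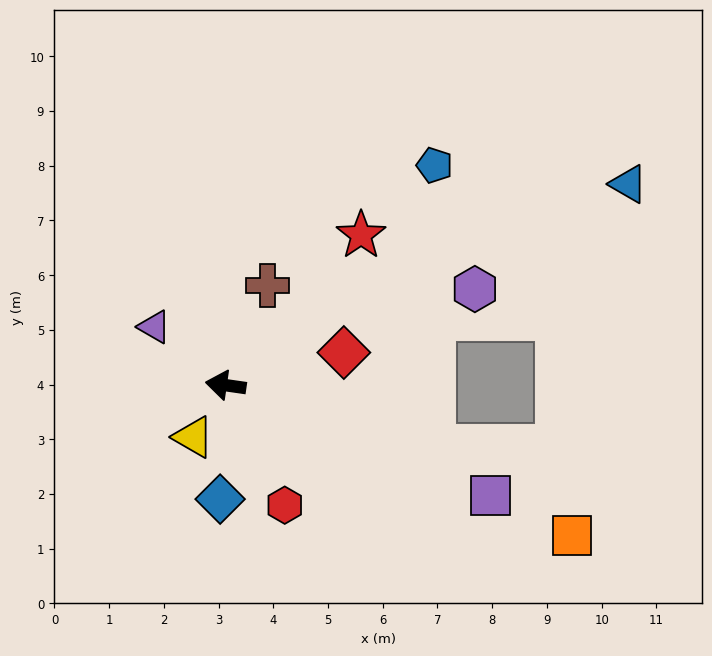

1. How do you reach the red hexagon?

turn left 124°, forward 2.4 m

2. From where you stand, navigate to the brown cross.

turn right 105°, forward 2.0 m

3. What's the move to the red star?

turn right 124°, forward 3.7 m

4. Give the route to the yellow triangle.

turn left 66°, forward 1.1 m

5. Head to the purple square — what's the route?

turn left 166°, forward 5.2 m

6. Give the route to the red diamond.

turn right 156°, forward 2.2 m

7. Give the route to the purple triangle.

turn right 31°, forward 1.7 m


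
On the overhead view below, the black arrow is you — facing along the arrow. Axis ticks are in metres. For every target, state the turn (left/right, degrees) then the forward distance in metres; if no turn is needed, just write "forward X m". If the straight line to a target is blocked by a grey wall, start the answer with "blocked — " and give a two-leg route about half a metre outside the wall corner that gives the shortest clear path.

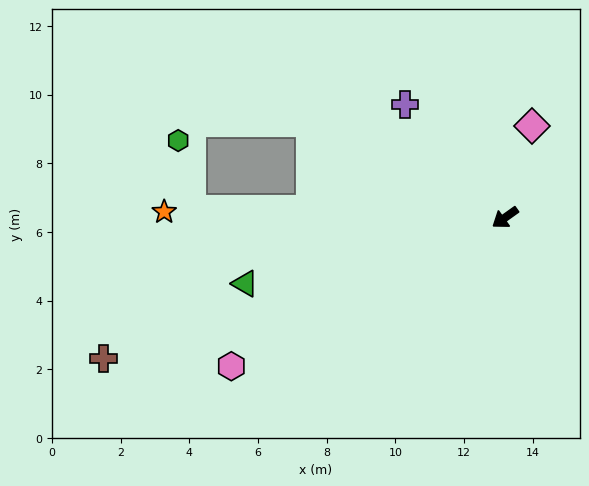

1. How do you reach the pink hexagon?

turn right 7°, forward 9.1 m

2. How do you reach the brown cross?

turn right 16°, forward 12.4 m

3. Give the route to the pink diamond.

turn right 142°, forward 2.8 m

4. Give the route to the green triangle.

turn right 21°, forward 7.8 m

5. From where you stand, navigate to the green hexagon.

blocked — turn right 37°, forward 9.1 m, then turn right 78°, forward 2.0 m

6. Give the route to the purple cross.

turn right 84°, forward 4.4 m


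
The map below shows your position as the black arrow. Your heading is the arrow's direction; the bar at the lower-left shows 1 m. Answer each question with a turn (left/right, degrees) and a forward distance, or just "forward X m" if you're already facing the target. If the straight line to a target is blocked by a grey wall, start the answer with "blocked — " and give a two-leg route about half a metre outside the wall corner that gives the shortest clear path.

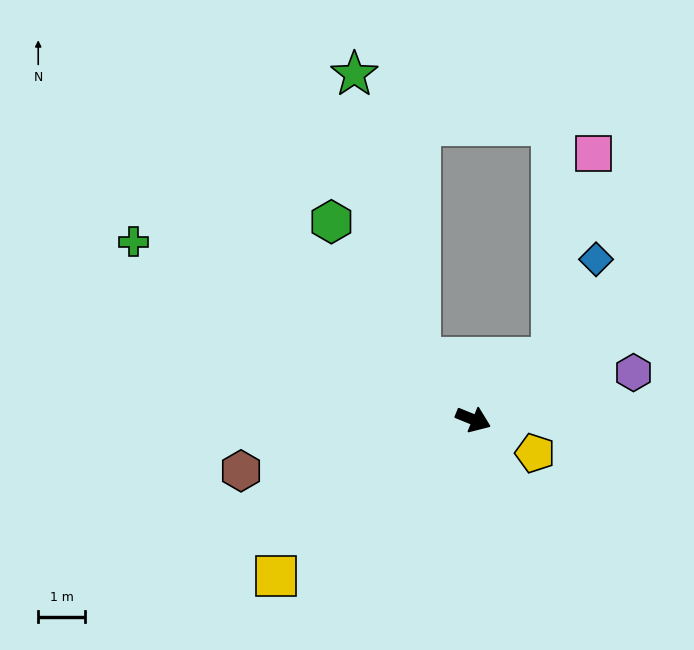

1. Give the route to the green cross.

turn left 175°, forward 8.1 m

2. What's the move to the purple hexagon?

turn left 38°, forward 3.5 m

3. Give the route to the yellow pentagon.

turn right 6°, forward 1.5 m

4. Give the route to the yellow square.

turn right 119°, forward 5.3 m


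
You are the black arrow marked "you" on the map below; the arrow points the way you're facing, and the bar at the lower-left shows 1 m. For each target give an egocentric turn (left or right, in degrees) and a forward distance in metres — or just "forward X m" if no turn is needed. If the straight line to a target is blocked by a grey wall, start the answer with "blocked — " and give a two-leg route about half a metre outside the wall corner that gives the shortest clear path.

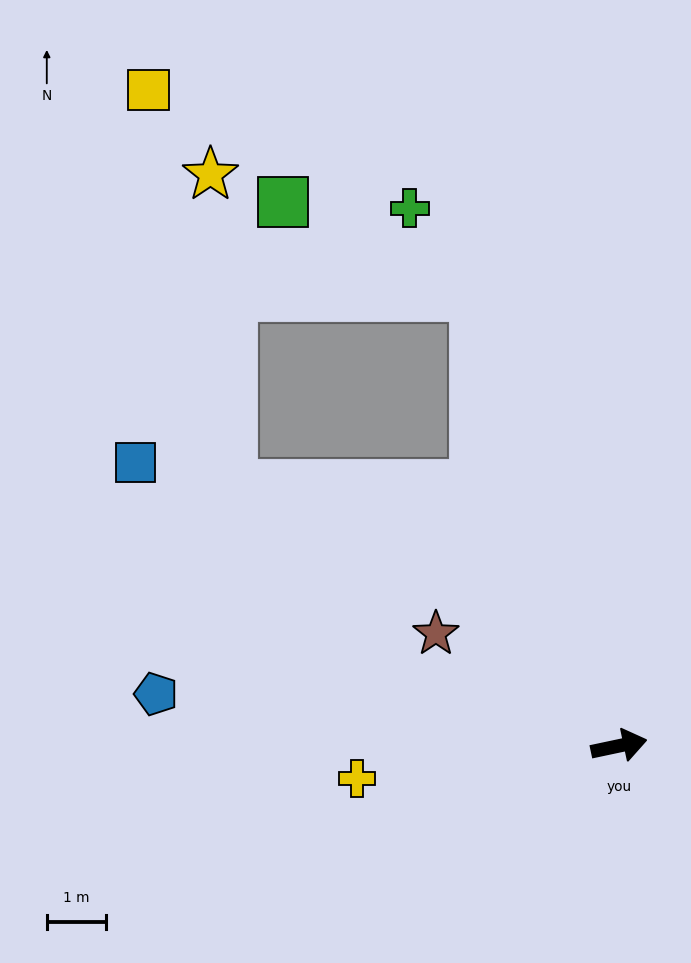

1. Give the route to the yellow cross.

turn left 175°, forward 4.4 m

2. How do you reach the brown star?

turn left 137°, forward 3.6 m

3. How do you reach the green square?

blocked — turn left 96°, forward 7.9 m, then turn left 46°, forward 3.6 m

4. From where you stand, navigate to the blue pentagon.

turn left 162°, forward 7.8 m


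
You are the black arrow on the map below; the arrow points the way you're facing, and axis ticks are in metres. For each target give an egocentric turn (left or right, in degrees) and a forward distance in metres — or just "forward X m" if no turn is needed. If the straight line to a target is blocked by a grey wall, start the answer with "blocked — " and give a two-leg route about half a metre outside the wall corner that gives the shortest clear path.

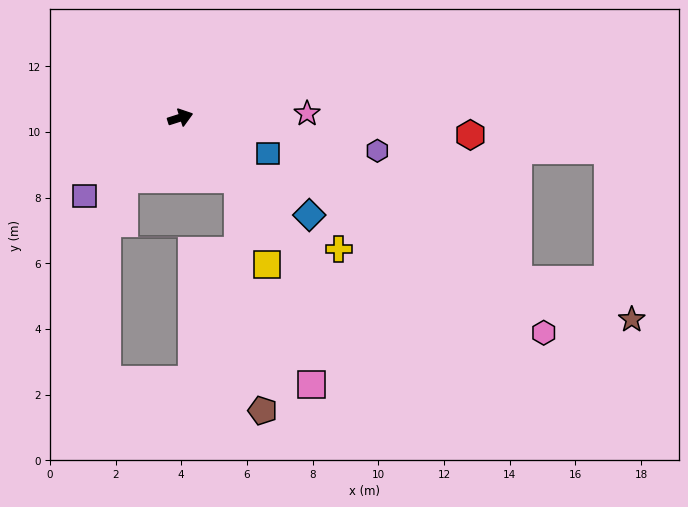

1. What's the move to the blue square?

turn right 40°, forward 2.9 m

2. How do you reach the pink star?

turn right 16°, forward 3.9 m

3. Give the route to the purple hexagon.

turn right 27°, forward 6.1 m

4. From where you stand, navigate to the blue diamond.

turn right 55°, forward 4.9 m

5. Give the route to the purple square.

turn right 158°, forward 3.8 m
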